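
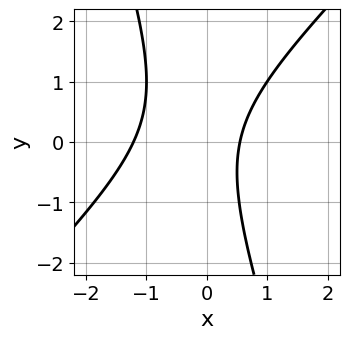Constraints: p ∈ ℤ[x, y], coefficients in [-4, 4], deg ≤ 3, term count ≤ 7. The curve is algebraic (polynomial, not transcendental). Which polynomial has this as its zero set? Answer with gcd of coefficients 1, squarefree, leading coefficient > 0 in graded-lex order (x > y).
(a) deg p = 2.
(b) Observable constraints: no y-intercept at any integer in the box.
(c) Solving for integer coefficients yields p as stated.

3*x^2 - 2*x*y - y^2 + 2*x - 2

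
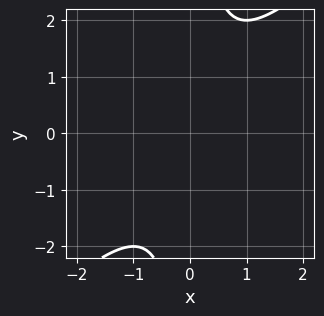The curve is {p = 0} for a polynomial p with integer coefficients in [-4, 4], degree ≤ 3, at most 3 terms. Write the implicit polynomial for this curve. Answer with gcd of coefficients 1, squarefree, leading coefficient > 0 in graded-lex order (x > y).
1. Degree: no degree-1 curve has this shape, so deg p = 2.
2. Reading off the gridlines: it misses every integer gridline on the y-axis; no x-intercept at any integer in the box.
3. Fitting integer coefficients to these (and the overall shape) gives p.

x^2 - x*y + 1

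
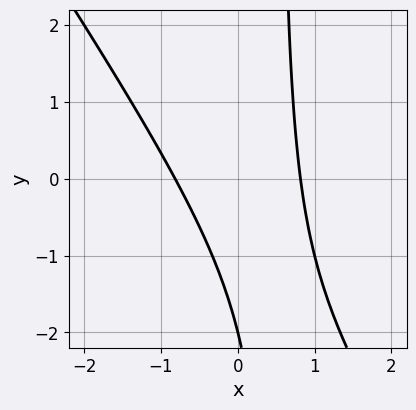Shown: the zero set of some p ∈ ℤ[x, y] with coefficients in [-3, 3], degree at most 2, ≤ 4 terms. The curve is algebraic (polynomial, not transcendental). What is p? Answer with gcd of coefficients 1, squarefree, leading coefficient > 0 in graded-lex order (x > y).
3*x^2 + 2*x*y - y - 2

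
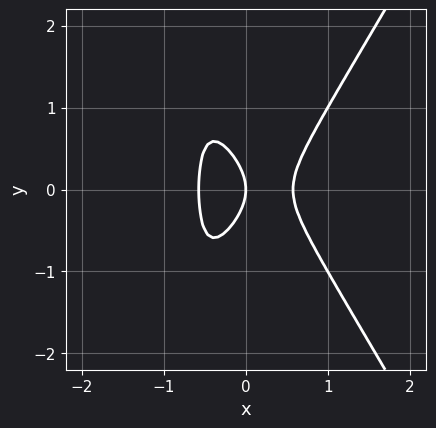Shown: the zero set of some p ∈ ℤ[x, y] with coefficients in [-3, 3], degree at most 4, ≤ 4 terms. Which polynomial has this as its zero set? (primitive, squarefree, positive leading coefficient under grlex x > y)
3*x^3 - x*y^2 - y^2 - x

(a) Degree: a generic line meets the curve in up to 3 points, so deg p = 3.
(b) Symmetries: it's symmetric under y → −y, forcing even powers of y.
(c) Reading off the gridlines: it meets the y-axis at y = 0 (among the integer gridlines); it crosses the x-axis at the gridline x = 0.
(d) Together with the visible shape, these determine p as stated.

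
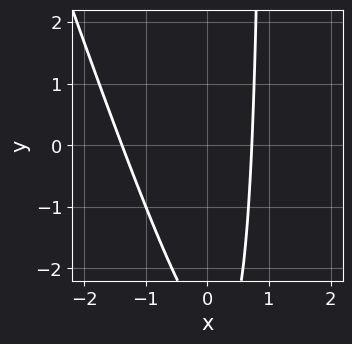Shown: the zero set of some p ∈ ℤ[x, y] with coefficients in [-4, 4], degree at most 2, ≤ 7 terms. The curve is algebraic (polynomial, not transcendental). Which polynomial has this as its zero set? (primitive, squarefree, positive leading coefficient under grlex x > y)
3*x^2 + x*y + 2*x - y - 3

(a) The degree is 2 — the shape is more complex than any degree-1 curve.
(b) Observable constraints: the curve avoids every integer y-axis point in the box.
(c) Fitting integer coefficients to these (and the overall shape) gives p.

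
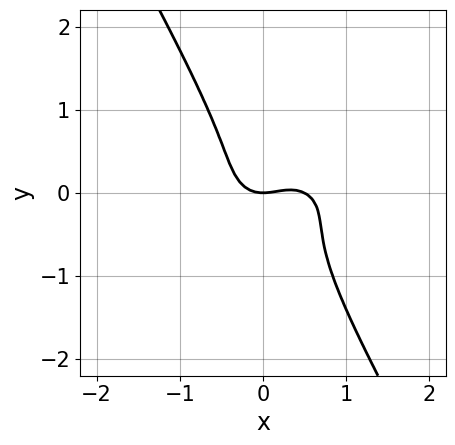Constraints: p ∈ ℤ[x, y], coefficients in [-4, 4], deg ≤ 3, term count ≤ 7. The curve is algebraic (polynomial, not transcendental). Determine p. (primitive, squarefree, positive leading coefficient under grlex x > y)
1. deg p = 3.
2. Checking where it meets the axes: it crosses the x-axis at the gridline x = 0; it meets the y-axis at y = 0 (among the integer gridlines).
3. Putting this together gives p.

2*x^3 + 3*x*y^2 + 2*y^3 - x^2 + y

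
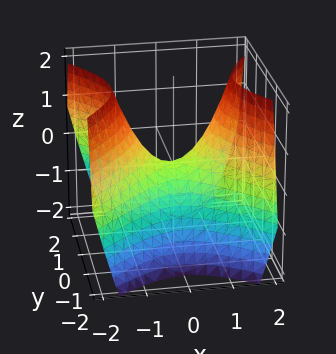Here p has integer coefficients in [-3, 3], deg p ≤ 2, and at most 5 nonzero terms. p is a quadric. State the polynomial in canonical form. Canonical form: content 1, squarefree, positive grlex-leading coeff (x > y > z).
First, the degree is 2 — a saddle surface; a quadric.
Next, symmetries: mirror symmetry y ↦ −y ⇒ only even powers of y; the x ↦ −x reflection is a symmetry, so x appears only in even powers.
Then, from the axis intercepts and sections: one y-axis crossing is at y = 0; it crosses the z-axis at the gridline z = 0; it meets the x-axis at x = 0 (among the integer gridlines).
Finally, the integer polynomial consistent with all of this is the stated p.

x^2 - y^2 - z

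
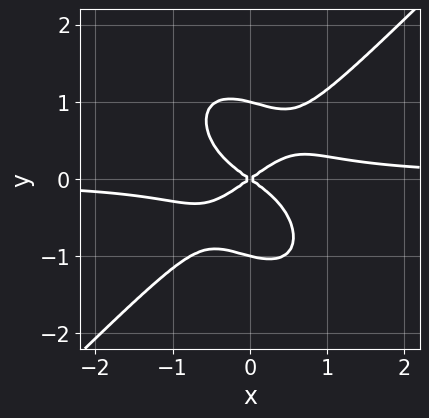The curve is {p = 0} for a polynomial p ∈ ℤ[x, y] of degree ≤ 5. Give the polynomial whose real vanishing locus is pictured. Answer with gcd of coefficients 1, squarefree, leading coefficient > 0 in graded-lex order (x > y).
(a) deg p = 4. A generic line meets the curve in up to 4 points.
(b) Observable constraints: it crosses the x-axis at the gridline x = 0; among the integer gridlines, it crosses the y-axis at y ∈ {-1, 0, 1}.
(c) Putting this together gives p.

3*x^3*y - x*y^3 - 2*y^4 - x^2 + 2*y^2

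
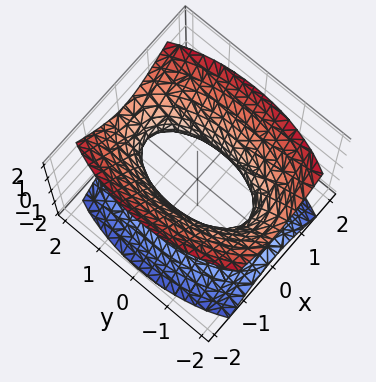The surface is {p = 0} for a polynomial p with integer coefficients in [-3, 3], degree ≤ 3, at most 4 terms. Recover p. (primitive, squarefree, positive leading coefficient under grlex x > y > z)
1. Degree: one connected sheet with a waist; a quadric, so deg p = 2.
2. Symmetries: the x ↦ −x reflection is a symmetry, so x appears only in even powers; the z ↦ −z reflection is a symmetry, so z appears only in even powers; mirror symmetry y ↦ −y ⇒ only even powers of y.
3. Against the integer gridlines: the surface avoids every integer z-axis point in the box.
4. Together with the visible shape, these determine p as stated.

3*x^2 + y^2 - 2*z^2 - 2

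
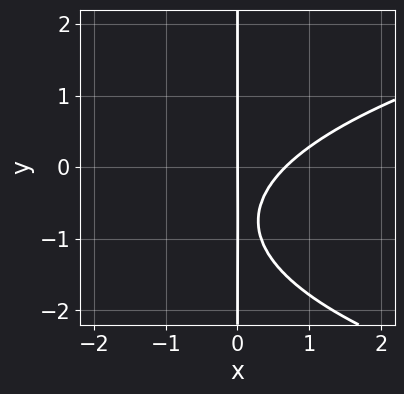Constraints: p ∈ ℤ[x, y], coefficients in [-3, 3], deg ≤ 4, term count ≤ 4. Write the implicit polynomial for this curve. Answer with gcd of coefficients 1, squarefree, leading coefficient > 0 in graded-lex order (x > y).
1. Degree: no degree-2 curve has this shape, so deg p = 3.
2. Reading off the gridlines: every point of the y-axis in the box is on the curve; one x-axis crossing is at x = 0.
3. Together with the visible shape, these determine p as stated.

2*x*y^2 - 3*x^2 + 3*x*y + 2*x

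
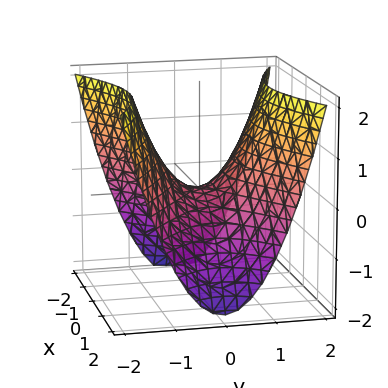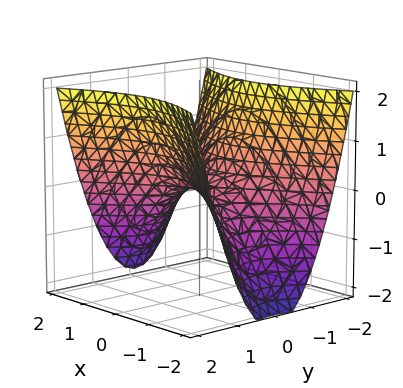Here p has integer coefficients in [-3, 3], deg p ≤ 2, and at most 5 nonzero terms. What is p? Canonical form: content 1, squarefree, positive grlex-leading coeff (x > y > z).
x^2 - 2*y^2 + 2*z

1. The degree is 2 — a hyperbolic paraboloid; a quadric.
2. Symmetries: mirror symmetry x ↦ −x ⇒ only even powers of x; the y ↦ −y reflection is a symmetry, so y appears only in even powers.
3. From the axis intercepts and sections: it meets the z-axis at z = 0 (among the integer gridlines); it meets the y-axis at y = 0 (among the integer gridlines).
4. Putting this together gives p.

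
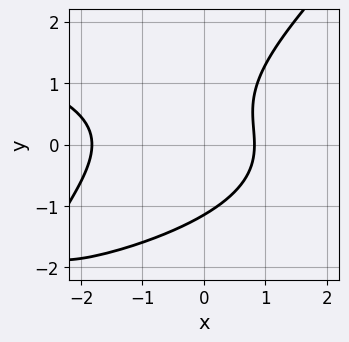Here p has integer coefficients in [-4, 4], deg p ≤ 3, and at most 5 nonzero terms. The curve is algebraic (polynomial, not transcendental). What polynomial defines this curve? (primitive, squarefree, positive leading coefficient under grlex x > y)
2*x*y^2 - 2*y^3 + 2*x^2 + 2*x - 3

First, degree: a generic line meets the curve in up to 3 points, so deg p = 3.
Finally, putting this together gives p.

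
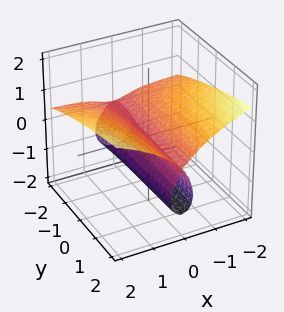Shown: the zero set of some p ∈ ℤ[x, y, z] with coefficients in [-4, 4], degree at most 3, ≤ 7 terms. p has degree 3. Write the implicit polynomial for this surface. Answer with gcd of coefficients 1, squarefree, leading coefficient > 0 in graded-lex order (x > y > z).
(a) Degree: no degree-2 surface has this shape, so deg p = 3.
(b) From the axis intercepts and sections: every point of the y-axis in the box is on the surface; it crosses the x-axis at the gridline x = 0; it crosses the z-axis at the gridline z = 0.
(c) Together with the visible shape, these determine p as stated.

x^2*y - 2*x^2*z - 2*z^3 + 3*x^2 - 3*z^2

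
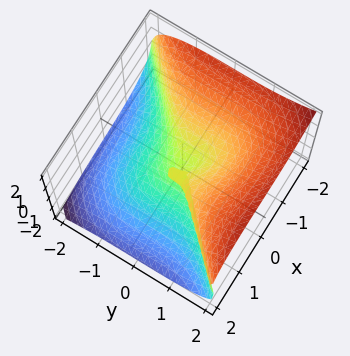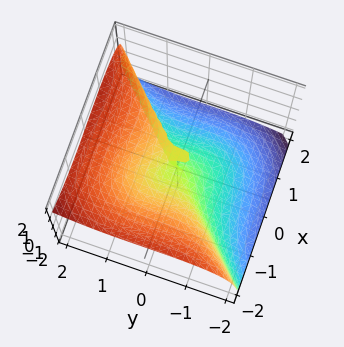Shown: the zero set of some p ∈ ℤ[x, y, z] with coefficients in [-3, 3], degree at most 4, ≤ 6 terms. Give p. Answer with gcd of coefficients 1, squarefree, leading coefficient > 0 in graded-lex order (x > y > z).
x^3 - y^3 + 2*z^3 - x*z

First, deg p = 3.
Then, observable constraints: it crosses the y-axis at the gridline y = 0; one x-axis crossing is at x = 0; one z-axis crossing is at z = 0.
Finally, solving for integer coefficients yields p as stated.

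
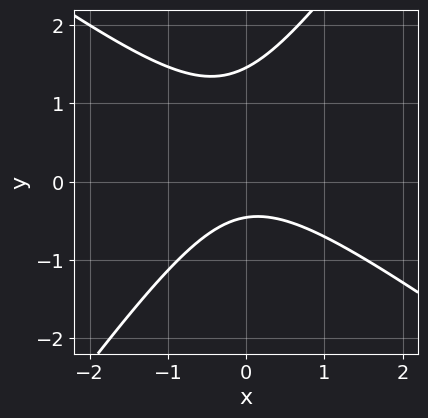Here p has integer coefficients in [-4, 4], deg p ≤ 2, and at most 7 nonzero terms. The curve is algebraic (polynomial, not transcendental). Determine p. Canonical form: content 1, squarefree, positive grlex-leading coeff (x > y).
(a) The degree is 2 — a generic line meets the curve in up to 2 points.
(b) From the axis intercepts and sections: the curve avoids every integer x-axis point in the box.
(c) Together with the visible shape, these determine p as stated.

3*x^2 + 2*x*y - 3*y^2 + 3*y + 2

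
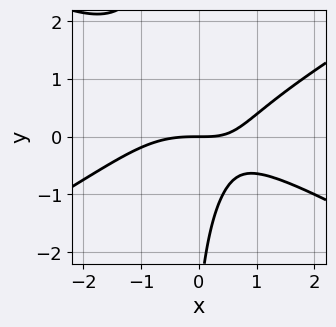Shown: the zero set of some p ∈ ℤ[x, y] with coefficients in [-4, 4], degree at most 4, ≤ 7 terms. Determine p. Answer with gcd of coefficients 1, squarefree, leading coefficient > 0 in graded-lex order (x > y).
x^3 - 3*x*y^2 + 2*x*y - y^2 - 3*y

1. The degree is 3 — the shape is more complex than any degree-2 curve.
2. From the visible intercepts: it meets the x-axis at x = 0 (among the integer gridlines); it meets the y-axis at y = 0 (among the integer gridlines).
3. The integer polynomial consistent with all of this is the stated p.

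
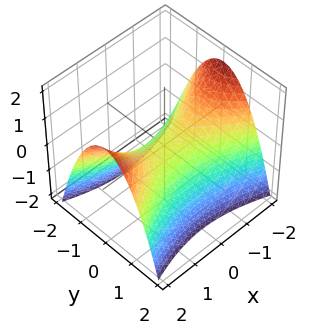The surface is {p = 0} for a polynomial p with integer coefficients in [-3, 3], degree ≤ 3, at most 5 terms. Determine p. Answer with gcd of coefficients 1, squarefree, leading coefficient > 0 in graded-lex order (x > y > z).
(a) Degree: a hyperbolic paraboloid; a quadric, so deg p = 2.
(b) Symmetries: mirror symmetry y ↦ −y ⇒ only even powers of y; mirror symmetry x ↦ −x ⇒ only even powers of x.
(c) Against the integer gridlines: it meets the x-axis at x = 0 (among the integer gridlines); it crosses the z-axis at the gridline z = 0; it meets the y-axis at y = 0 (among the integer gridlines).
(d) Matching integer coefficients to the picture gives p.

x^2 - 3*y^2 - 3*z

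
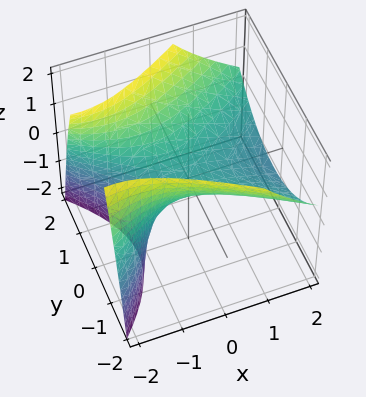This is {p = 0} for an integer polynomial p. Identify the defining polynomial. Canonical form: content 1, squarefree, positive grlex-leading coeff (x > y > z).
x^2 + 2*x*z - 2*y^2 + 3*z

Degree: a generic line meets the surface in up to 2 points, so deg p = 2.
Against the integer gridlines: it meets the z-axis at z = 0 (among the integer gridlines); one x-axis crossing is at x = 0; it meets the y-axis at y = 0 (among the integer gridlines).
Matching integer coefficients to the picture gives p.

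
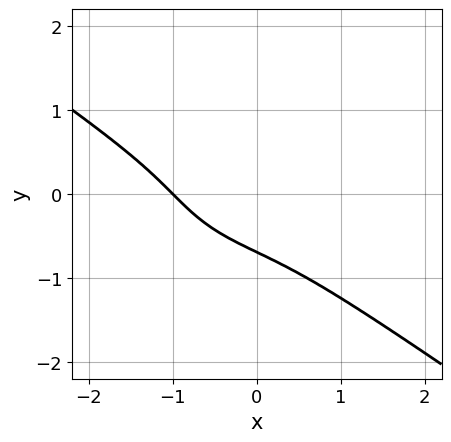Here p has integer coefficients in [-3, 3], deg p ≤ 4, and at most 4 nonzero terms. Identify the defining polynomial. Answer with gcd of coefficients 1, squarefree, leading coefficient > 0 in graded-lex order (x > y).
Degree: a generic line meets the curve in up to 3 points, so deg p = 3.
Checking where it meets the axes: one x-axis crossing is at x = -1.
Putting this together gives p.

x^3 + 3*y^3 - 3*x*y + 1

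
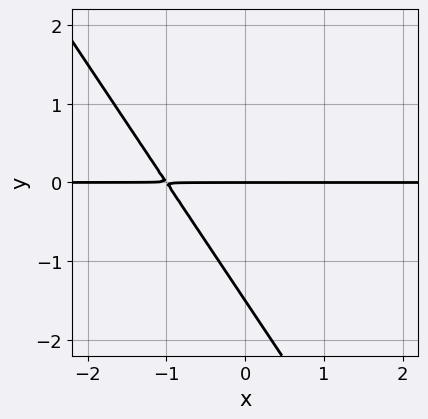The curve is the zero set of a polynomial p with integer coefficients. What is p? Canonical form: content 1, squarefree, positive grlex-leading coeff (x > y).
First, degree: the shape is more complex than any degree-1 curve, so deg p = 2.
Then, observable constraints: the visible x-axis segment lies entirely on the curve; it meets the y-axis at y = 0 (among the integer gridlines).
Finally, the integer polynomial consistent with all of this is the stated p.

3*x*y + 2*y^2 + 3*y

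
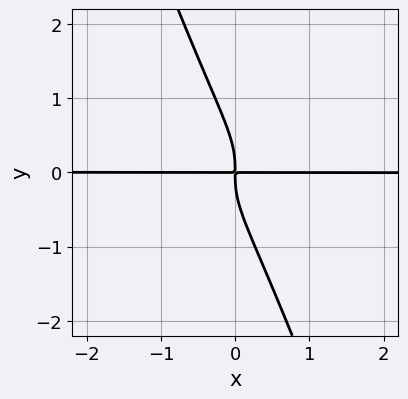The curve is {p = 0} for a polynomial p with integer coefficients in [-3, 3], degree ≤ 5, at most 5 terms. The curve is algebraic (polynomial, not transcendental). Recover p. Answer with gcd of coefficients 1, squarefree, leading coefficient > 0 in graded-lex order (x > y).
x^2*y^2 + 3*x*y^3 + y^4 + x*y

(a) deg p = 4.
(b) Checking where it meets the axes: the visible x-axis segment lies entirely on the curve.
(c) Together with the visible shape, these determine p as stated.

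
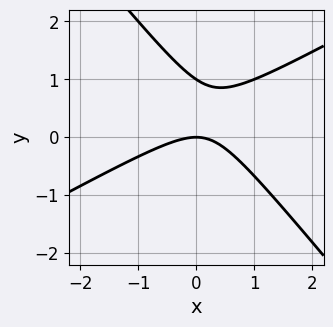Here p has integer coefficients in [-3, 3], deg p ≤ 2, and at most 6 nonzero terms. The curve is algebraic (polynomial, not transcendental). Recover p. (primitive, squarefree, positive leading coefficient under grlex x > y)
1. Degree: a generic line meets the curve in up to 2 points, so deg p = 2.
2. Reading off the gridlines: the y-axis gridline crossings are at y ∈ {0, 1}; it meets the x-axis at x = 0 (among the integer gridlines).
3. Solving for integer coefficients yields p as stated.

2*x^2 - 2*x*y - 3*y^2 + 3*y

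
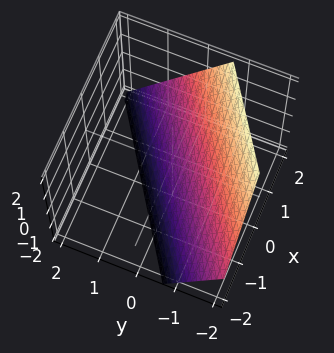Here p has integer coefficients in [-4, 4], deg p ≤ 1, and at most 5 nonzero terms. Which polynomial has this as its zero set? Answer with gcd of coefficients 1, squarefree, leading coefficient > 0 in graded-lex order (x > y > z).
(a) The degree is 1 — the surface is flat (a plane).
(b) Observable constraints: it meets the x-axis at x = 1 (among the integer gridlines); it crosses the z-axis at the gridline z = -1.
(c) The integer polynomial consistent with all of this is the stated p.

2*x - 3*y - 2*z - 2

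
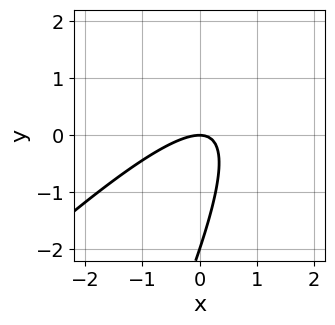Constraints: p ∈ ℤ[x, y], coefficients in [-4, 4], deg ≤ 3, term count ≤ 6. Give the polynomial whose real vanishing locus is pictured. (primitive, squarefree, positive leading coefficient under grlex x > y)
2*x^2 - 3*x*y + y^2 + 2*y

1. Degree: the shape is more complex than any degree-1 curve, so deg p = 2.
2. Reading off the gridlines: it crosses the x-axis at the gridline x = 0; the y-axis gridline crossings are at y ∈ {-2, 0}.
3. Assembling these constraints gives the stated polynomial.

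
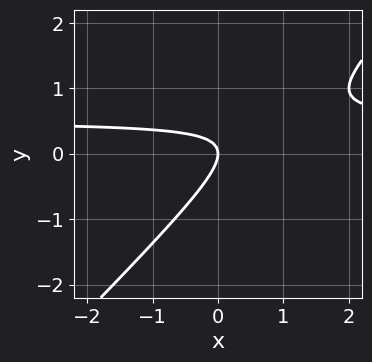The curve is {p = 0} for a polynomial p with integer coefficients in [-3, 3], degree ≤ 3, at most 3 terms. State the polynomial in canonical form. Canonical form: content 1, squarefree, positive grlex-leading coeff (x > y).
2*x*y - 2*y^2 - x

First, deg p = 2.
Next, from the axis intercepts and sections: one x-axis crossing is at x = 0; it meets the y-axis at y = 0 (among the integer gridlines).
Finally, matching integer coefficients to the picture gives p.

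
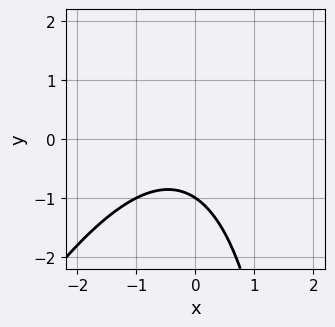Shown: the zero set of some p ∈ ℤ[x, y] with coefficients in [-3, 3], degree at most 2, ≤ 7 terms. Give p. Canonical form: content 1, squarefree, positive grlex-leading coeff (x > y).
deg p = 2. A generic line meets the curve in up to 2 points.
Against the integer gridlines: one y-axis crossing is at y = -1; the curve avoids every integer x-axis point in the box.
Fitting integer coefficients to these (and the overall shape) gives p.

2*x^2 - x*y + x + 3*y + 3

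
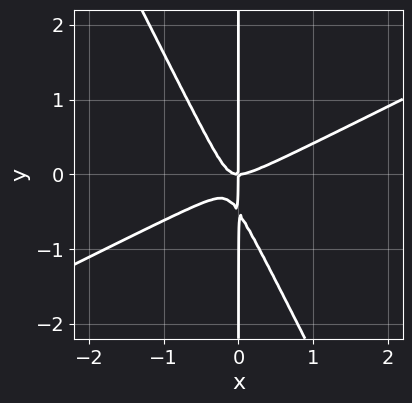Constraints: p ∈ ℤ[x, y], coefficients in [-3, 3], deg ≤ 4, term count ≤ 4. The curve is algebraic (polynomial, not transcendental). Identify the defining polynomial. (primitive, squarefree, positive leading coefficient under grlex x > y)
2*x^3 - 3*x^2*y - 2*x*y^2 - x*y

(a) Degree: the shape is more complex than any degree-2 curve, so deg p = 3.
(b) Reading off the gridlines: the visible y-axis segment lies entirely on the curve; it crosses the x-axis at the gridline x = 0.
(c) Solving for integer coefficients yields p as stated.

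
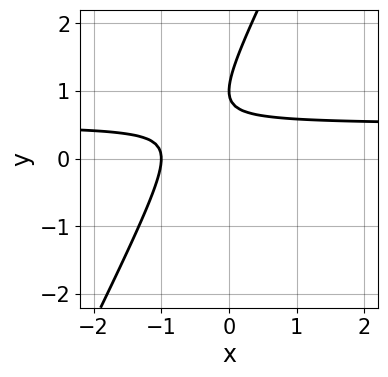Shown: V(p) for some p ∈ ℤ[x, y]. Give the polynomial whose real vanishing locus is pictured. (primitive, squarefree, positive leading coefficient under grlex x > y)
2*x*y - y^2 - x + 2*y - 1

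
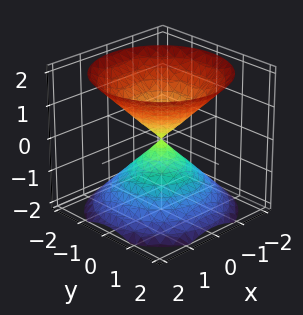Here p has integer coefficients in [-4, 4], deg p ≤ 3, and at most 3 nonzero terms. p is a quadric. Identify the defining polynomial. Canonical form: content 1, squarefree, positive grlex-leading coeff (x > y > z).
x^2 + y^2 - z^2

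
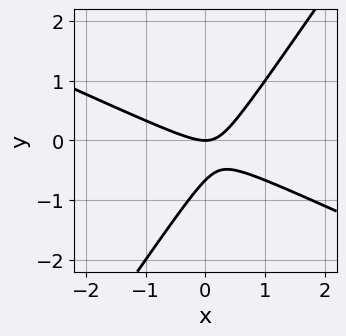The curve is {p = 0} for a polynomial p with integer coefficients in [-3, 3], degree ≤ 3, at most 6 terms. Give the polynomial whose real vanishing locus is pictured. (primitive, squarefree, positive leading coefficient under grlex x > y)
1. The degree is 2 — a generic line meets the curve in up to 2 points.
2. From the visible intercepts: it meets the y-axis at y = 0 (among the integer gridlines); it meets the x-axis at x = 0 (among the integer gridlines).
3. Putting this together gives p.

2*x^2 + 3*x*y - 3*y^2 - 2*y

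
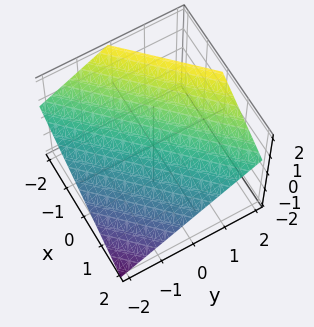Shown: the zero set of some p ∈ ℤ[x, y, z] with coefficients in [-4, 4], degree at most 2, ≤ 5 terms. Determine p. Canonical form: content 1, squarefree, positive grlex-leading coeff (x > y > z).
2*x - 2*y + 3*z - 2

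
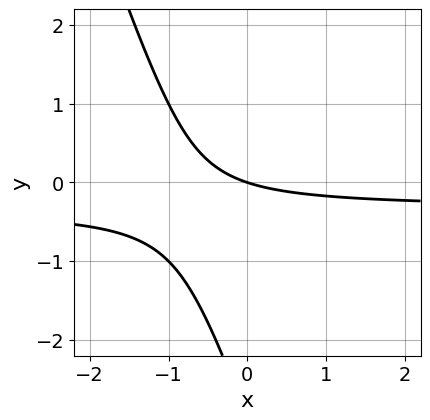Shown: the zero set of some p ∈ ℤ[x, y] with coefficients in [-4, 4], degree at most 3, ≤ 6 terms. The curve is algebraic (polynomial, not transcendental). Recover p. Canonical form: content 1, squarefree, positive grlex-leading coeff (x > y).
First, degree: no degree-1 curve has this shape, so deg p = 2.
Next, observable constraints: it crosses the y-axis at the gridline y = 0; it crosses the x-axis at the gridline x = 0.
Finally, together with the visible shape, these determine p as stated.

3*x*y + y^2 + x + 3*y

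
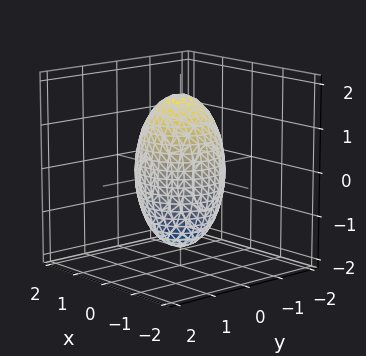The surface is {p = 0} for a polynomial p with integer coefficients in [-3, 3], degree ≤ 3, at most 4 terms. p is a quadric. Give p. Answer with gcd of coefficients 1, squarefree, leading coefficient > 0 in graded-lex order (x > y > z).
3*x^2 + 3*y^2 + z^2 - 3

Degree: bounded and convex; a quadric, so deg p = 2.
Symmetries: it's symmetric under z → −z, forcing even powers of z; the z-axis is an axis of rotation, so x and y enter only as x² + y².
From the visible intercepts: the x-axis gridline crossings are at x ∈ {-1, 1}; a circular section at z = 0 has radius exactly 1; among the integer gridlines, it crosses the y-axis at y ∈ {-1, 1}.
Matching integer coefficients to the picture gives p.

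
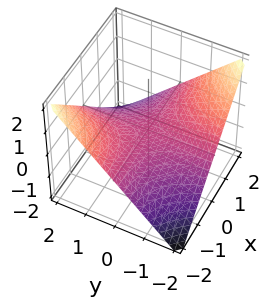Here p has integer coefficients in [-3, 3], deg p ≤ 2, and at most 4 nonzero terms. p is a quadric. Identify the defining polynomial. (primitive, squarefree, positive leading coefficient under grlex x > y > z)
x*y + 2*z

First, the degree is 2 — a saddle surface; a quadric.
Next, observable constraints: the visible x-axis segment lies entirely on the surface; the visible y-axis segment lies entirely on the surface.
Finally, together with the visible shape, these determine p as stated.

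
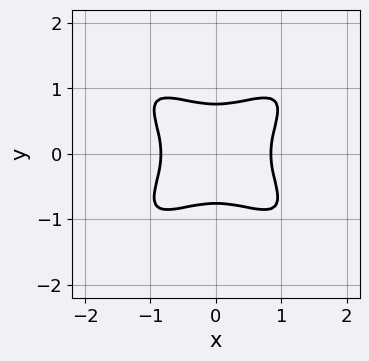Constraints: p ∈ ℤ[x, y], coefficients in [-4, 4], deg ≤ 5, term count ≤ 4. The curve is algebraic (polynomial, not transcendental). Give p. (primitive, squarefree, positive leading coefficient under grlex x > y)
2*x^4 - 3*x^2*y^2 + 3*y^4 - 1

First, the degree is 4 — a generic line meets the curve in up to 4 points.
Next, symmetries: it's symmetric under y → −y, forcing even powers of y; it's symmetric under x → −x, forcing even powers of x.
Finally, the integer polynomial consistent with all of this is the stated p.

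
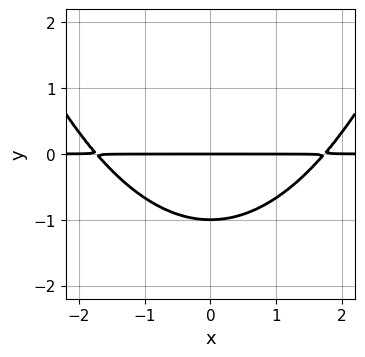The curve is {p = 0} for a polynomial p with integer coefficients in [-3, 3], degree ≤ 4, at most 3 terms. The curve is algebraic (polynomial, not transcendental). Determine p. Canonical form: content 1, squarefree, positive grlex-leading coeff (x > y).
(a) Degree: the shape is more complex than any degree-2 curve, so deg p = 3.
(b) Symmetries: the x ↦ −x reflection is a symmetry, so x appears only in even powers.
(c) Against the integer gridlines: the visible x-axis segment lies entirely on the curve; the y-axis gridline crossings are at y ∈ {-1, 0}.
(d) Assembling these constraints gives the stated polynomial.

x^2*y - 3*y^2 - 3*y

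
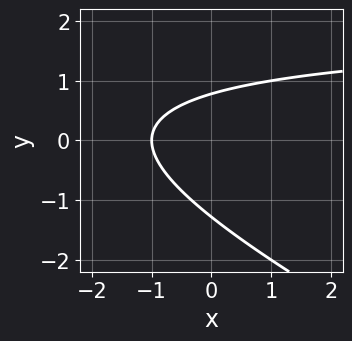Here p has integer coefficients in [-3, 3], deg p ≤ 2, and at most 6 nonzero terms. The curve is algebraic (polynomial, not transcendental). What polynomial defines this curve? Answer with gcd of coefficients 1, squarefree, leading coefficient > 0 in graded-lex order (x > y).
(a) The degree is 2 — no degree-1 curve has this shape.
(b) Against the integer gridlines: it meets the x-axis at x = -1 (among the integer gridlines).
(c) Solving for integer coefficients yields p as stated.

x*y + 2*y^2 - 2*x + y - 2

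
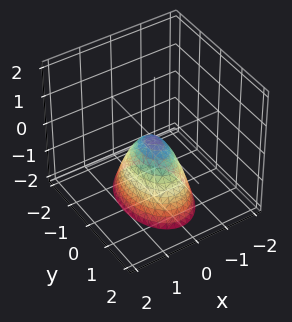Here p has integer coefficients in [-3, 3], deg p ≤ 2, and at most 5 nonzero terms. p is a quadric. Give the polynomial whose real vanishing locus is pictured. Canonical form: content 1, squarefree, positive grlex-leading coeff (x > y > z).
First, degree: a paraboloid; a quadric, so deg p = 2.
Then, symmetries: mirror symmetry y ↦ −y ⇒ only even powers of y; it's symmetric under x → −x, forcing even powers of x.
Next, from the axis intercepts and sections: it crosses the x-axis at the gridline x = 0; one z-axis crossing is at z = 0.
Finally, matching integer coefficients to the picture gives p.

2*x^2 + y^2 + z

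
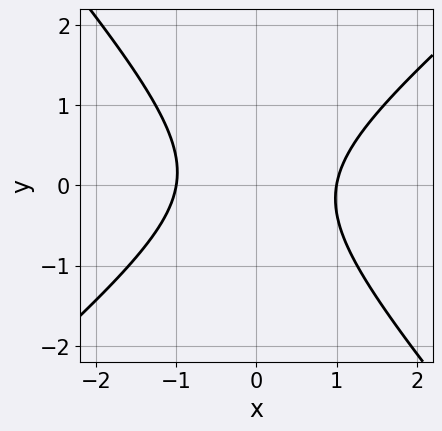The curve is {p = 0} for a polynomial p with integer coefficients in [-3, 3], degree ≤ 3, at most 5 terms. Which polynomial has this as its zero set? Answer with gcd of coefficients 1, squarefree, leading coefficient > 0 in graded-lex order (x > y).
3*x^2 - x*y - 3*y^2 - 3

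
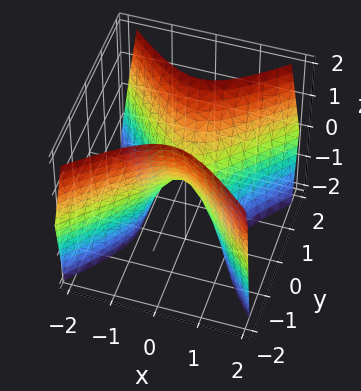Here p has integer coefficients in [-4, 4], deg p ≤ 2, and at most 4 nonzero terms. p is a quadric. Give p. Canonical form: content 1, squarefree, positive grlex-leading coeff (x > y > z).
2*x^2 - 2*y^2 + z

First, degree: a saddle surface; a quadric, so deg p = 2.
Then, symmetries: the y ↦ −y reflection is a symmetry, so y appears only in even powers; mirror symmetry x ↦ −x ⇒ only even powers of x.
Then, reading off the gridlines: it crosses the y-axis at the gridline y = 0; it crosses the z-axis at the gridline z = 0.
Finally, fitting integer coefficients to these (and the overall shape) gives p.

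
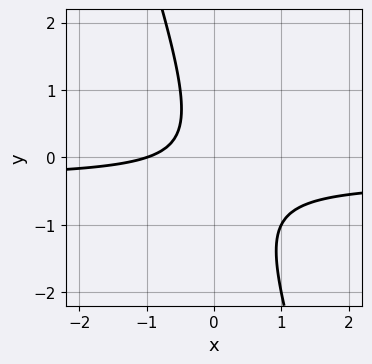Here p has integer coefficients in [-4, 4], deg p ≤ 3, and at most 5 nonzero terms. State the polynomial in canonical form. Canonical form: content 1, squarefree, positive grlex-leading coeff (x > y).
(a) deg p = 2. A generic line meets the curve in up to 2 points.
(b) Checking where it meets the axes: it misses every integer gridline on the y-axis; it meets the x-axis at x = -1 (among the integer gridlines).
(c) Putting this together gives p.

3*x*y + y^2 + x + 1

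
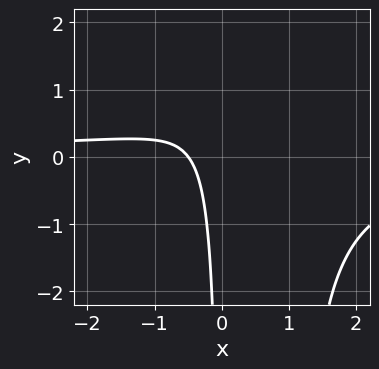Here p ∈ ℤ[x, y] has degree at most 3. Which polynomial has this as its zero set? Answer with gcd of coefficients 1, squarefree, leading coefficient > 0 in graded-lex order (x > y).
2*x^2*y - 2*x*y + 2*x + 1

1. Degree: the shape is more complex than any degree-2 curve, so deg p = 3.
2. From the axis intercepts and sections: no y-intercept at any integer in the box.
3. Assembling these constraints gives the stated polynomial.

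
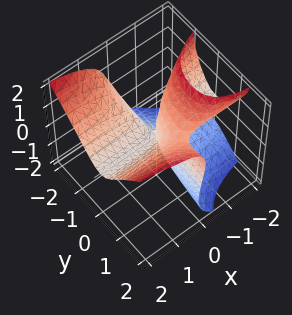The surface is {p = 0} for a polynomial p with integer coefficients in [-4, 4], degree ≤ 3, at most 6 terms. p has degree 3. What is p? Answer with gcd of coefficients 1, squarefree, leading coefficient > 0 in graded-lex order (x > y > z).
(a) The degree is 3 — the shape is more complex than any degree-2 surface.
(b) From the axis intercepts and sections: it crosses the z-axis at the gridline z = 0; every point of the y-axis in the box is on the surface; every point of the x-axis in the box is on the surface.
(c) Matching integer coefficients to the picture gives p.

3*x*y^2 - x*z^2 - z^3 - 2*x*z + y*z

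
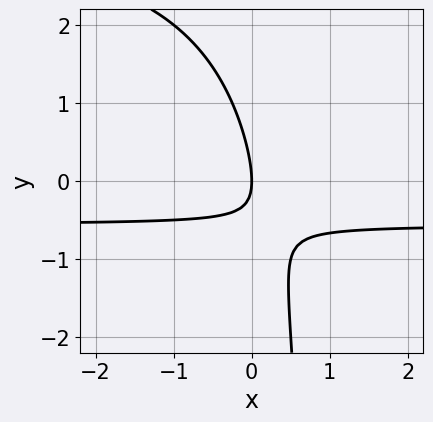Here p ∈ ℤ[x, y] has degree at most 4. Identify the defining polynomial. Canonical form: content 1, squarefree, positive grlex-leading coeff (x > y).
(a) Degree: a generic line meets the curve in up to 3 points, so deg p = 3.
(b) From the visible intercepts: one x-axis crossing is at x = 0; it meets the y-axis at y = 0 (among the integer gridlines).
(c) Matching integer coefficients to the picture gives p.

x*y^2 - 3*x*y - y^2 - 2*x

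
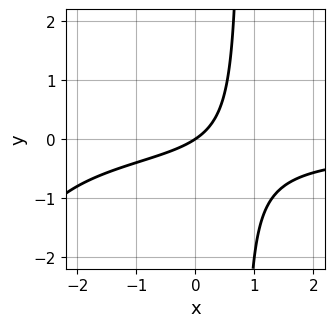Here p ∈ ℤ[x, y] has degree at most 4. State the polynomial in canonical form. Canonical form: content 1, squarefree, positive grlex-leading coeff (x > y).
x^2*y + 3*x*y + 2*x - 3*y

(a) deg p = 3. A generic line meets the curve in up to 3 points.
(b) From the visible intercepts: it crosses the y-axis at the gridline y = 0; it crosses the x-axis at the gridline x = 0.
(c) Matching integer coefficients to the picture gives p.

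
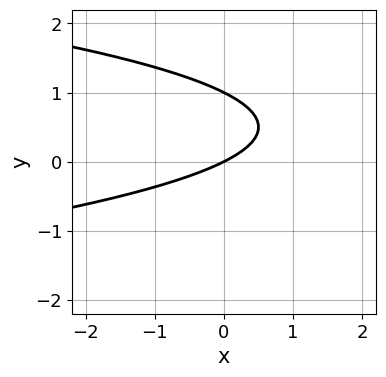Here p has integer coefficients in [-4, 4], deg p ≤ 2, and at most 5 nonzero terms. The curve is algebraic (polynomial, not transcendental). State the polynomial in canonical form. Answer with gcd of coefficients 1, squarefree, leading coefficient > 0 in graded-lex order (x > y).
1. deg p = 2. A generic line meets the curve in up to 2 points.
2. From the axis intercepts and sections: the y-axis gridline crossings are at y ∈ {0, 1}; it meets the x-axis at x = 0 (among the integer gridlines).
3. Assembling these constraints gives the stated polynomial.

2*y^2 + x - 2*y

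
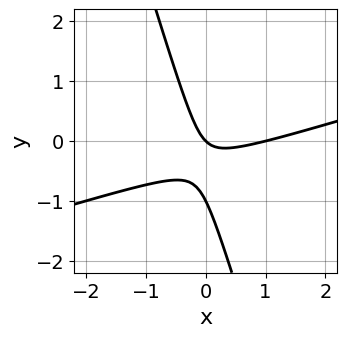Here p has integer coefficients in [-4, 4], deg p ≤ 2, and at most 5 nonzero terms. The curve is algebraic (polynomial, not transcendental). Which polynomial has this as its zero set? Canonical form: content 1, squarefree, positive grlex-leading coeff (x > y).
First, the degree is 2 — no degree-1 curve has this shape.
Then, against the integer gridlines: the y-axis gridline crossings are at y ∈ {-1, 0}; the x-axis gridline crossings are at x ∈ {0, 1}.
Finally, the integer polynomial consistent with all of this is the stated p.

x^2 - 3*x*y - y^2 - x - y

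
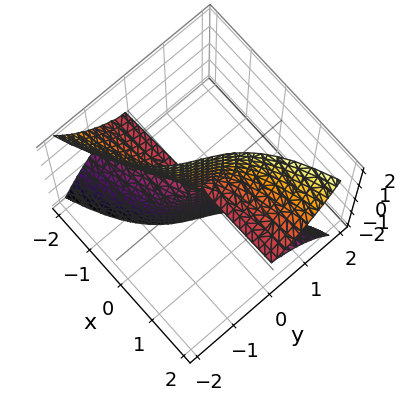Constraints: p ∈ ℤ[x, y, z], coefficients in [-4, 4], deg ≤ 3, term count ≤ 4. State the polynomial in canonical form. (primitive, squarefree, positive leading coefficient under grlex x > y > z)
2*x*z^2 - 2*y^3 - y*z^2

(a) The degree is 3 — the shape is more complex than any degree-2 surface.
(b) From the axis intercepts and sections: one y-axis crossing is at y = 0; every point of the z-axis in the box is on the surface; every point of the x-axis in the box is on the surface.
(c) Matching integer coefficients to the picture gives p.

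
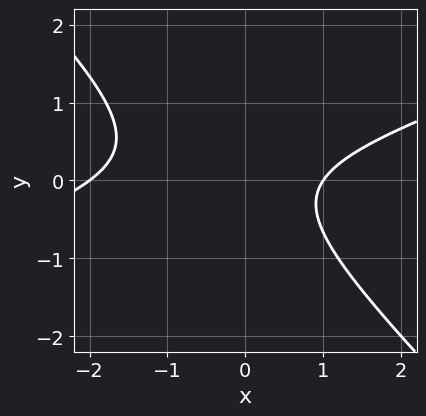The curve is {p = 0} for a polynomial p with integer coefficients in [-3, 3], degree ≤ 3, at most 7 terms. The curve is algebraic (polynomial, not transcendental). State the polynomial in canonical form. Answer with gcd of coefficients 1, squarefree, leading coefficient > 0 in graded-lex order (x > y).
Degree: the shape is more complex than any degree-1 curve, so deg p = 2.
Against the integer gridlines: the x-axis gridline crossings are at x ∈ {-2, 1}; the curve avoids every integer y-axis point in the box.
Matching integer coefficients to the picture gives p.

x^2 - 2*x*y - 3*y^2 + x - 2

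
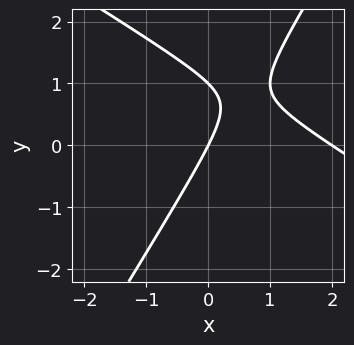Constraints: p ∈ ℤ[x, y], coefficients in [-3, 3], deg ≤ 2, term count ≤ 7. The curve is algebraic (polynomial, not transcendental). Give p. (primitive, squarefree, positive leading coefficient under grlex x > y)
x^2 + x*y - y^2 - 2*x + y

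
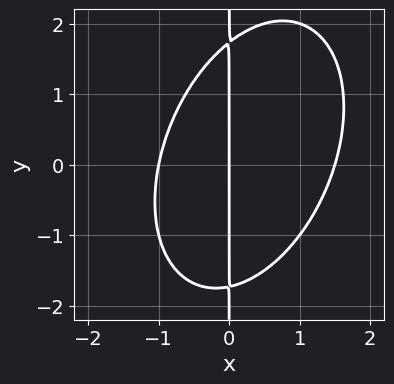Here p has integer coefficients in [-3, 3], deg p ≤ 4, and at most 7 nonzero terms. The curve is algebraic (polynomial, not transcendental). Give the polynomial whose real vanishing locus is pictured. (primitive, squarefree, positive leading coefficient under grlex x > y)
2*x^3 - x^2*y + x*y^2 - x^2 - 3*x

First, degree: a generic line meets the curve in up to 3 points, so deg p = 3.
Then, checking where it meets the axes: every point of the y-axis in the box is on the curve; the x-axis gridline crossings are at x ∈ {-1, 0}.
Finally, together with the visible shape, these determine p as stated.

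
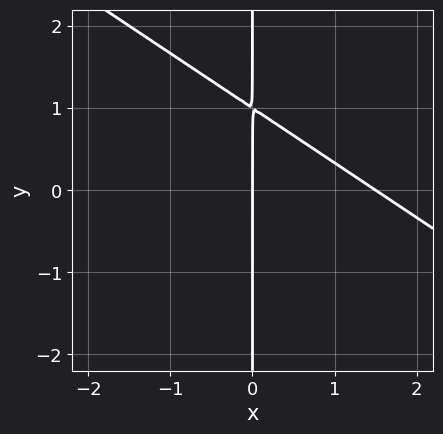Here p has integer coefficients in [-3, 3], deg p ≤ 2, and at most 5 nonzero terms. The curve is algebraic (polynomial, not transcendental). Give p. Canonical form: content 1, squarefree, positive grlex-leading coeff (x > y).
(a) The degree is 2 — the shape is more complex than any degree-1 curve.
(b) From the axis intercepts and sections: one x-axis crossing is at x = 0; every point of the y-axis in the box is on the curve.
(c) Together with the visible shape, these determine p as stated.

2*x^2 + 3*x*y - 3*x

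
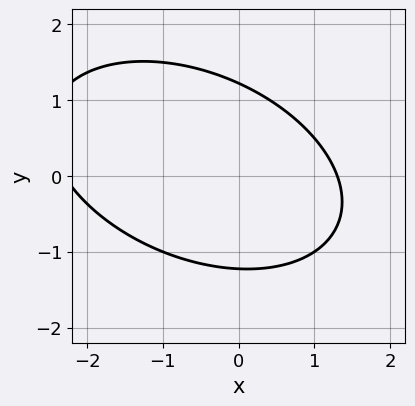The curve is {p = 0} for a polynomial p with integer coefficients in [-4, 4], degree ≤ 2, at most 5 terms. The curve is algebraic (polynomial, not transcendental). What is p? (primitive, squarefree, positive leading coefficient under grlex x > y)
(a) Degree: a generic line meets the curve in up to 2 points, so deg p = 2.
(b) Solving for integer coefficients yields p as stated.

x^2 + x*y + 2*y^2 + x - 3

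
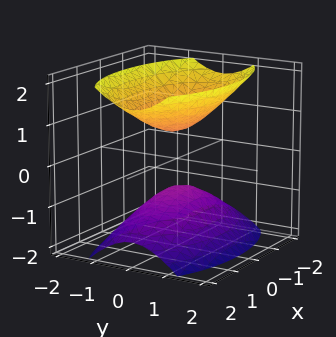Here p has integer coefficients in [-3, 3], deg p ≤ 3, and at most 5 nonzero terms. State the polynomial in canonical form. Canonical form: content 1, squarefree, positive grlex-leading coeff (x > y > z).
1. The picture has 2 separate pieces. They look like related sheets of one shape, so recover p as a whole.
2. The degree is 2 — two sheets facing apart; a quadric.
3. Symmetries: it's symmetric under z → −z, forcing even powers of z; the y ↦ −y reflection is a symmetry, so y appears only in even powers; mirror symmetry x ↦ −x ⇒ only even powers of x.
4. Reading off the gridlines: no x-intercept at any integer in the box; the surface avoids every integer y-axis point in the box.
5. Assembling these constraints gives the stated polynomial.

x^2 + 3*y^2 - 2*z^2 + 1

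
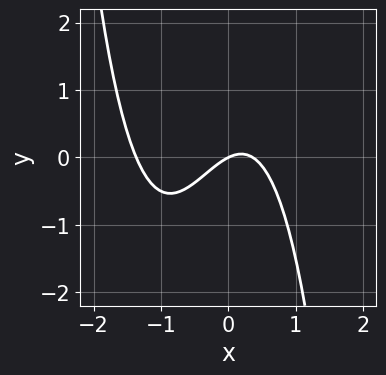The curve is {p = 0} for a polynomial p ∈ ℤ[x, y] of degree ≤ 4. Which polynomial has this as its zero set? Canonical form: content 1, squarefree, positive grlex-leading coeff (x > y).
2*x^3 + 2*x^2 - x + 2*y

First, deg p = 3.
Then, reading off the gridlines: it meets the y-axis at y = 0 (among the integer gridlines); it crosses the x-axis at the gridline x = 0.
Finally, solving for integer coefficients yields p as stated.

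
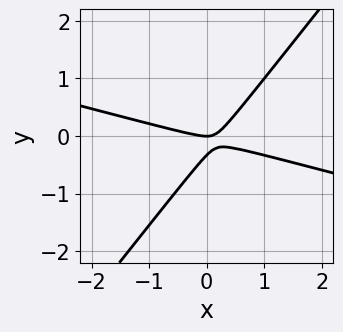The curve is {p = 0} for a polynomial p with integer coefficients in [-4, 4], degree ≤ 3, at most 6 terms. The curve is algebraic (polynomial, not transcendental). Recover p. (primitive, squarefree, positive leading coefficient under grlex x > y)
x^2 + 3*x*y - 3*y^2 - y

deg p = 2. A generic line meets the curve in up to 2 points.
From the visible intercepts: it crosses the x-axis at the gridline x = 0; it meets the y-axis at y = 0 (among the integer gridlines).
Matching integer coefficients to the picture gives p.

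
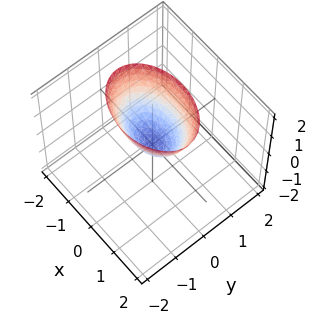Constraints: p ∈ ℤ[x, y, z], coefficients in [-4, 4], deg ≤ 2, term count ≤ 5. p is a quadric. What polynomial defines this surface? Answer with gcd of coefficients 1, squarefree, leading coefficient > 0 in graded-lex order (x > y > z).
x^2 + 2*y^2 - z

1. The degree is 2 — a paraboloid; a quadric.
2. Symmetries: it's symmetric under x → −x, forcing even powers of x; mirror symmetry y ↦ −y ⇒ only even powers of y.
3. From the visible intercepts: it meets the x-axis at x = 0 (among the integer gridlines); one z-axis crossing is at z = 0.
4. These observations pin down the coefficients.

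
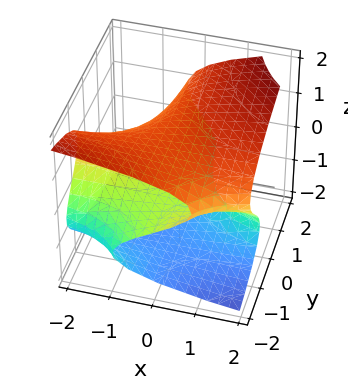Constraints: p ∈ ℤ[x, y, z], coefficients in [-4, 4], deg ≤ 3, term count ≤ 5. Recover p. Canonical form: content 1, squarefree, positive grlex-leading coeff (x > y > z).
z^3 - x*y - x - 2*z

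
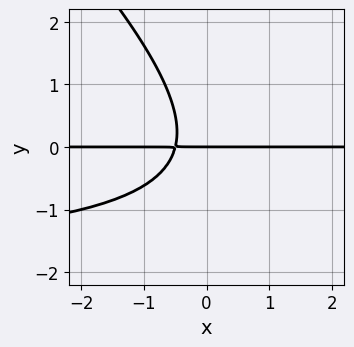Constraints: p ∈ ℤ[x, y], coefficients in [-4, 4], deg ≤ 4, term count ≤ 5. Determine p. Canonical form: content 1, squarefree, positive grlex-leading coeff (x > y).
x*y^2 + y^3 + 2*x*y + y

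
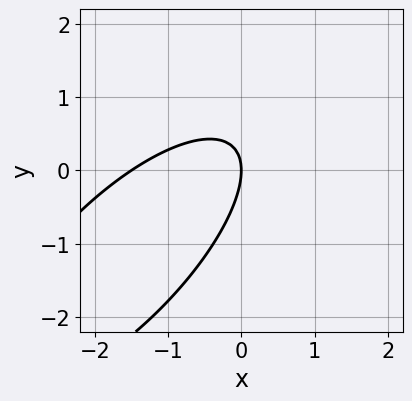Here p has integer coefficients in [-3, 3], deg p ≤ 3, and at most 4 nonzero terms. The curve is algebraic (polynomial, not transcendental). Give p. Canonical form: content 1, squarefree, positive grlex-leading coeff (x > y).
First, the degree is 2 — the shape is more complex than any degree-1 curve.
Next, from the axis intercepts and sections: it crosses the x-axis at the gridline x = 0; it crosses the y-axis at the gridline y = 0.
Finally, these observations pin down the coefficients.

2*x^2 - 3*x*y + 2*y^2 + 3*x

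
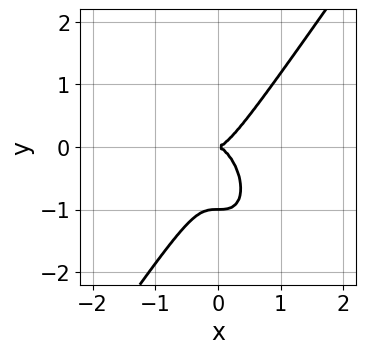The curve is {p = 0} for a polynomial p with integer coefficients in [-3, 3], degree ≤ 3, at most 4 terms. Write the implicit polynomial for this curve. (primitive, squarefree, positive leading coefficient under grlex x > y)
3*x^3 - y^3 - y^2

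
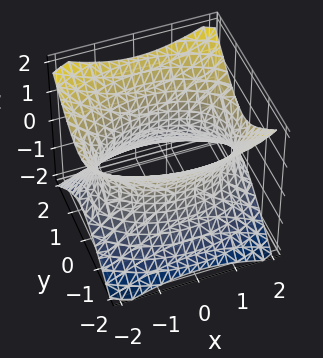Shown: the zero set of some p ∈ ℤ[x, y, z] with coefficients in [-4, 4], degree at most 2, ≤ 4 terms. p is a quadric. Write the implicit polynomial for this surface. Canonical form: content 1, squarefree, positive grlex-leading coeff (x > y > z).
x^2 + 2*y^2 - 2*z^2 - 3

1. Degree: one connected sheet with a waist; a quadric, so deg p = 2.
2. Symmetries: it's symmetric under x → −x, forcing even powers of x; the z ↦ −z reflection is a symmetry, so z appears only in even powers; it's symmetric under y → −y, forcing even powers of y.
3. Observable constraints: no z-intercept at any integer in the box.
4. Together with the visible shape, these determine p as stated.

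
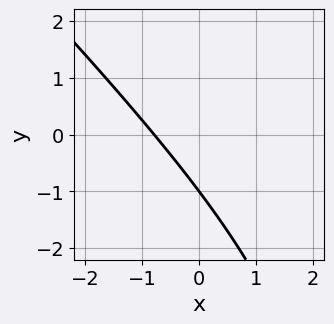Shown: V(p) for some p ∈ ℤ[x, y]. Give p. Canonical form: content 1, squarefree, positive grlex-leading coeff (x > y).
x^2 + x*y - 3*x - 3*y - 3

(a) Degree: the shape is more complex than any degree-1 curve, so deg p = 2.
(b) Reading off the gridlines: it meets the y-axis at y = -1 (among the integer gridlines).
(c) Solving for integer coefficients yields p as stated.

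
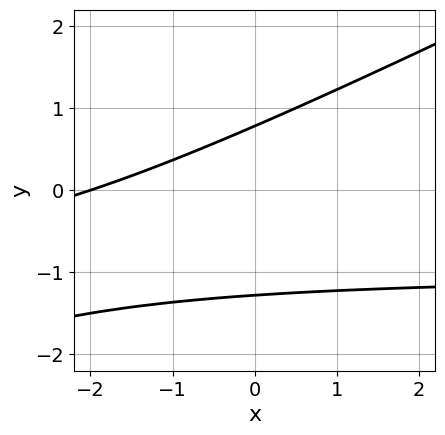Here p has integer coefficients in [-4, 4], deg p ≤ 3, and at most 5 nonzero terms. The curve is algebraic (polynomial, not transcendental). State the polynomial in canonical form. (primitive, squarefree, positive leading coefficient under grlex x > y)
First, degree: the shape is more complex than any degree-1 curve, so deg p = 2.
Then, observable constraints: one x-axis crossing is at x = -2.
Finally, solving for integer coefficients yields p as stated.

x*y - 2*y^2 + x - y + 2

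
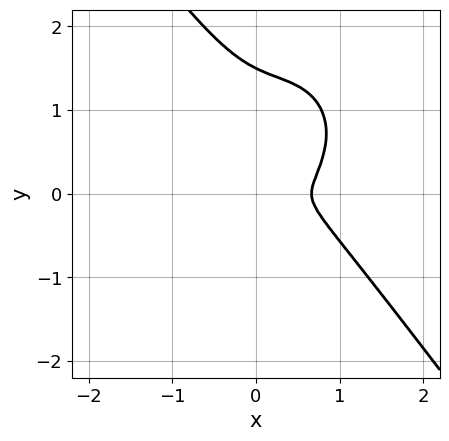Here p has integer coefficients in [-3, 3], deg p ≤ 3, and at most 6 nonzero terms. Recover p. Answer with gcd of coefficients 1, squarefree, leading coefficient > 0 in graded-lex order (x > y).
First, degree: a generic line meets the curve in up to 3 points, so deg p = 3.
Finally, the integer polynomial consistent with all of this is the stated p.

3*x^3 + x*y^2 + 2*y^3 - 2*x^2 - 3*y^2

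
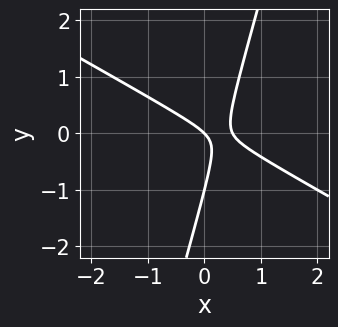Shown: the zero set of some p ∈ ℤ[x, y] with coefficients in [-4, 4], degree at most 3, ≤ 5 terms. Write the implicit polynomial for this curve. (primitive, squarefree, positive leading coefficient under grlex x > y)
2*x^2 + 3*x*y - y^2 - x - y

First, deg p = 2. The shape is more complex than any degree-1 curve.
Then, against the integer gridlines: the y-axis gridline crossings are at y ∈ {-1, 0}; it crosses the x-axis at the gridline x = 0.
Finally, fitting integer coefficients to these (and the overall shape) gives p.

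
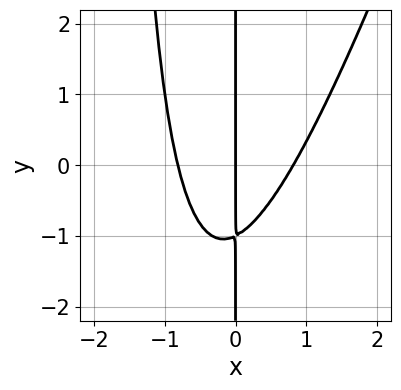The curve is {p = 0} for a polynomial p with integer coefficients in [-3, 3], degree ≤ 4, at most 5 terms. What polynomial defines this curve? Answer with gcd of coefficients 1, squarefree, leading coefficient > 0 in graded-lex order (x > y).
3*x^3 - x^2*y - 2*x*y - 2*x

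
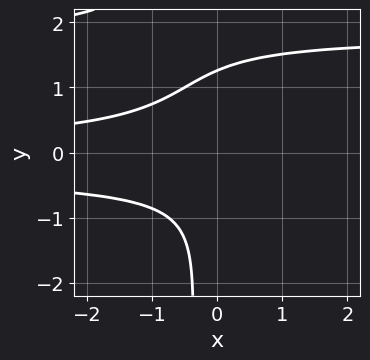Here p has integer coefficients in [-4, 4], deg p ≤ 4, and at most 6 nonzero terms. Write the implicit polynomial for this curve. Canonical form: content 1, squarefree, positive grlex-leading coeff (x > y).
2*x*y^3 - 3*x*y^2 + y^3 - x*y - 2

1. deg p = 4. A generic line meets the curve in up to 4 points.
2. Against the integer gridlines: no x-intercept at any integer in the box.
3. Solving for integer coefficients yields p as stated.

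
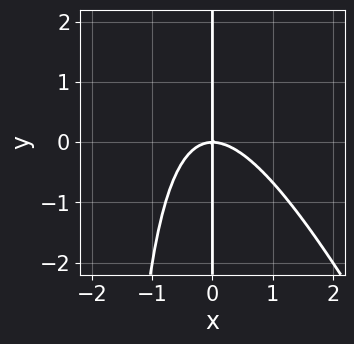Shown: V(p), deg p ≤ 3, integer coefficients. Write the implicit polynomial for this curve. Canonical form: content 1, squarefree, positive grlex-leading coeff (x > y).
Degree: the shape is more complex than any degree-2 curve, so deg p = 3.
Against the integer gridlines: it crosses the x-axis at the gridline x = 0; every point of the y-axis in the box is on the curve.
Assembling these constraints gives the stated polynomial.

2*x^3 + x^2*y + 2*x*y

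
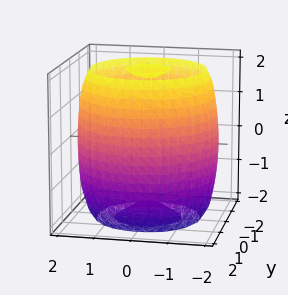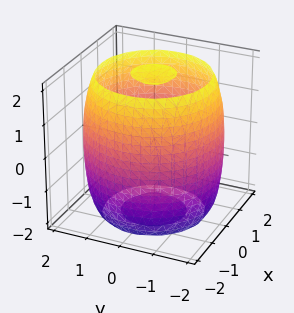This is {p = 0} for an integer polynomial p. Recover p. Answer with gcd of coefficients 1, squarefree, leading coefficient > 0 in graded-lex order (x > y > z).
(a) I count 3 distinct pieces.
(b) deg p = 4.
(c) By symmetry, the surface is invariant under rotation about z: p = q(x² + y², z).
(d) Observable constraints: a circular section at z = 0 has radius between 1 and 2.
(e) The integer polynomial consistent with all of this is the stated p.

x^4 + 2*x^2*y^2 + y^4 - 3*x^2 - 3*y^2 + z^2 - 3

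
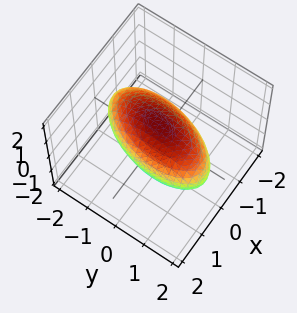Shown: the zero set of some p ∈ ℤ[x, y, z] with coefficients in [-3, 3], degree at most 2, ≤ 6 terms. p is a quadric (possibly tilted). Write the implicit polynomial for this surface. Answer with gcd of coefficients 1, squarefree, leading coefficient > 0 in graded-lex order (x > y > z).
1. Degree: no degree-1 surface has this shape, so deg p = 2.
2. Observable constraints: among the integer gridlines, it crosses the x-axis at x ∈ {-1, 1}; the z-axis gridline crossings are at z ∈ {-1, 1}.
3. These observations pin down the coefficients.

3*x^2 - x*y + y^2 + 3*z^2 - 3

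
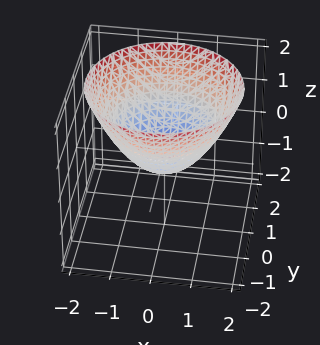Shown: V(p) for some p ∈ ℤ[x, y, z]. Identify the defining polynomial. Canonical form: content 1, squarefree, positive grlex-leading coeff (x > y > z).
(a) The degree is 2 — a generic line meets the surface in up to 2 points.
(b) By symmetry, every cross-section ⟂ z is a circle, so x, y appear only via x² + y².
(c) From the axis intercepts and sections: a circular section at z = 1 has radius between 1 and 2.
(d) Matching integer coefficients to the picture gives p.

2*x^2 + 2*y^2 - 3*z - 1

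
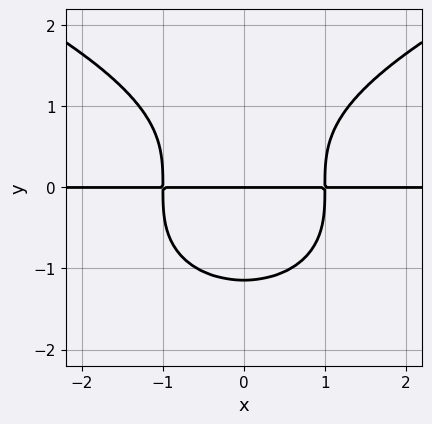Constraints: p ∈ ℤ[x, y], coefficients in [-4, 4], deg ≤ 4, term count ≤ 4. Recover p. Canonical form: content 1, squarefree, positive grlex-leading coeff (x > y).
2*y^4 - 3*x^2*y + 3*y

First, degree: a generic line meets the curve in up to 4 points, so deg p = 4.
Then, symmetries: the x ↦ −x reflection is a symmetry, so x appears only in even powers.
Next, checking where it meets the axes: every point of the x-axis in the box is on the curve; one y-axis crossing is at y = 0.
Finally, putting this together gives p.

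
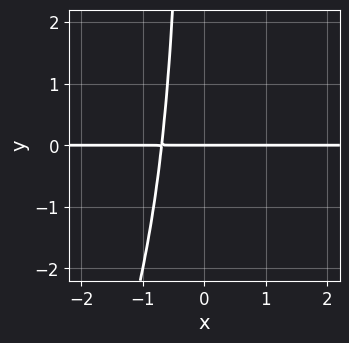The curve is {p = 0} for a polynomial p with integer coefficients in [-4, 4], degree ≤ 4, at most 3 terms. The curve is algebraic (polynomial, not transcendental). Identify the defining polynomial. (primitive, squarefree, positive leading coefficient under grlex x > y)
3*x^3*y - x^2*y^2 + y

(a) Degree: no degree-3 curve has this shape, so deg p = 4.
(b) Against the integer gridlines: it crosses the y-axis at the gridline y = 0; the visible x-axis segment lies entirely on the curve.
(c) These observations pin down the coefficients.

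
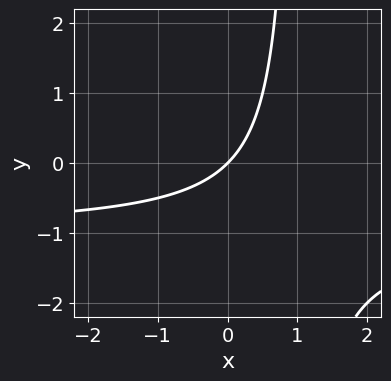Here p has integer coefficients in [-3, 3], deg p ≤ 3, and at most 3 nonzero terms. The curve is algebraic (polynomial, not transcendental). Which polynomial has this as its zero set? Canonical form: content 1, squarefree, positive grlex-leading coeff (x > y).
deg p = 2. The shape is more complex than any degree-1 curve.
Checking where it meets the axes: one y-axis crossing is at y = 0; one x-axis crossing is at x = 0.
Putting this together gives p.

x*y + x - y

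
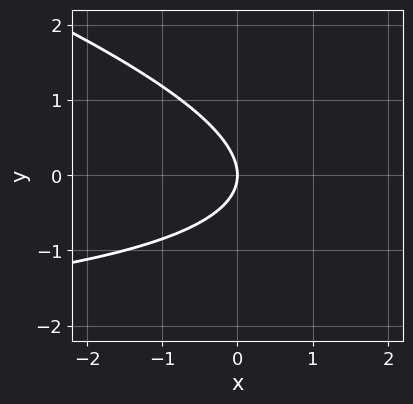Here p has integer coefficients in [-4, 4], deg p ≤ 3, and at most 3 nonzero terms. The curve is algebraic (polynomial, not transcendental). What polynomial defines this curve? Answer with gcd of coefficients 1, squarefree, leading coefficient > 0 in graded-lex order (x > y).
First, the degree is 2 — no degree-1 curve has this shape.
Then, from the visible intercepts: it meets the y-axis at y = 0 (among the integer gridlines); one x-axis crossing is at x = 0.
Finally, putting this together gives p.

x*y + 3*y^2 + 3*x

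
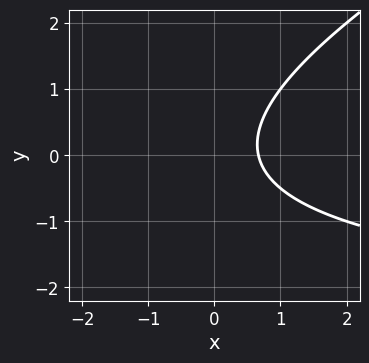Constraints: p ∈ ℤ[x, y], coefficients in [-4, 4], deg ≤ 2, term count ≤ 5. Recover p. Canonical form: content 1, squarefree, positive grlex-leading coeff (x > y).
(a) Degree: a generic line meets the curve in up to 2 points, so deg p = 2.
(b) From the visible intercepts: the curve avoids every integer y-axis point in the box.
(c) These observations pin down the coefficients.

x*y - 2*y^2 + 3*x - 2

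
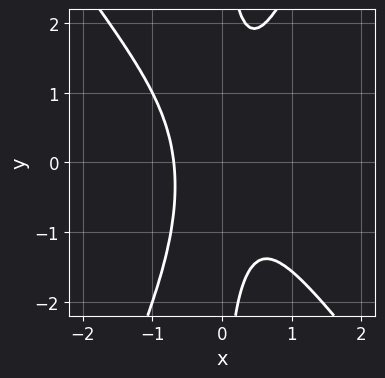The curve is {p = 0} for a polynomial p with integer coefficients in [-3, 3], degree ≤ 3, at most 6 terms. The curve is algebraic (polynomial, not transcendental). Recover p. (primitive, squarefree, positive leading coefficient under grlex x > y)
3*x^3 + x^2*y - x*y^2 + 1

First, deg p = 3. No degree-2 curve has this shape.
Next, observable constraints: it misses every integer gridline on the y-axis.
Finally, together with the visible shape, these determine p as stated.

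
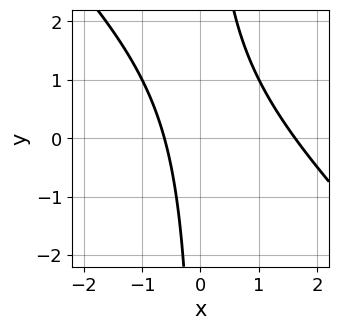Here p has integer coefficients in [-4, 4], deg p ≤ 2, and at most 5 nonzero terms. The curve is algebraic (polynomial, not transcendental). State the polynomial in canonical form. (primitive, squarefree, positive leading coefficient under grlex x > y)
x^2 + x*y - x - 1

The degree is 2 — the shape is more complex than any degree-1 curve.
Observable constraints: no y-intercept at any integer in the box.
Together with the visible shape, these determine p as stated.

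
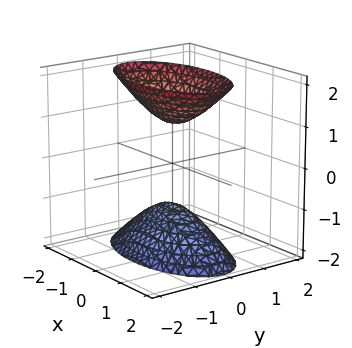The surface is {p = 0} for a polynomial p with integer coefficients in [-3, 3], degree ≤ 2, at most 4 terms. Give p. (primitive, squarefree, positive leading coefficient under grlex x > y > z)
1. I count 2 distinct pieces.
2. deg p = 2.
3. Symmetries: the y ↦ −y reflection is a symmetry, so y appears only in even powers; it's symmetric under x → −x, forcing even powers of x; it's symmetric under z → −z, forcing even powers of z.
4. Checking where it meets the axes: no x-intercept at any integer in the box; the surface avoids every integer y-axis point in the box; among the integer gridlines, it crosses the z-axis at z ∈ {-1, 1}.
5. Matching integer coefficients to the picture gives p.

x^2 + 3*y^2 - z^2 + 1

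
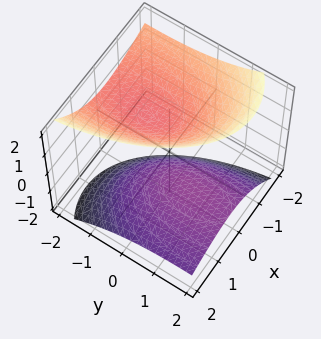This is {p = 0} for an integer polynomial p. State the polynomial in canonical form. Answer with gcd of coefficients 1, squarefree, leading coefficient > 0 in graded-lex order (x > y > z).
3*x^2 + 3*x*z + y^2 + 3*y*z - 3*z^2 + 2

1. There are 2 components.
2. The degree is 2 — a generic line meets the surface in up to 2 points.
3. Against the integer gridlines: the surface avoids every integer y-axis point in the box; no x-intercept at any integer in the box.
4. These observations pin down the coefficients.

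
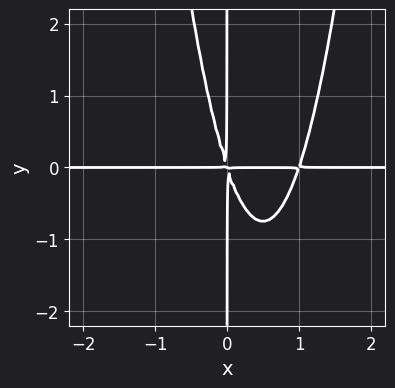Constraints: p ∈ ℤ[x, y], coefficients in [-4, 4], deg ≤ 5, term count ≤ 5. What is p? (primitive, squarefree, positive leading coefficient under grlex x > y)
First, the degree is 4 — the shape is more complex than any degree-3 curve.
Next, reading off the gridlines: the visible x-axis segment lies entirely on the curve; every point of the y-axis in the box is on the curve.
Finally, fitting integer coefficients to these (and the overall shape) gives p.

3*x^3*y - 3*x^2*y - x*y^2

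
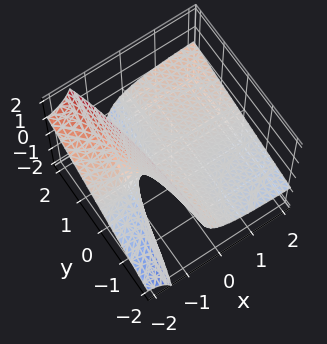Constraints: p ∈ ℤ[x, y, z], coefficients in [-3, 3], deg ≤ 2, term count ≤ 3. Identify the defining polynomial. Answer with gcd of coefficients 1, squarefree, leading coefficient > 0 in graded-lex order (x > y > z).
Degree: a generic line meets the surface in up to 2 points, so deg p = 2.
Observable constraints: every point of the x-axis in the box is on the surface; it meets the z-axis at z = 0 (among the integer gridlines); every point of the y-axis in the box is on the surface.
Together with the visible shape, these determine p as stated.

x*y - 3*x*z - 3*z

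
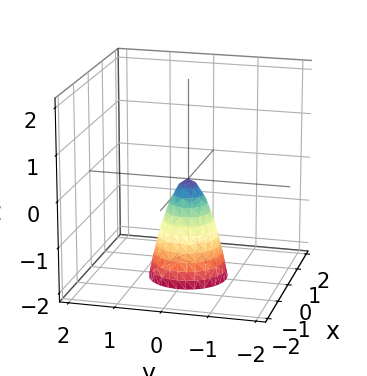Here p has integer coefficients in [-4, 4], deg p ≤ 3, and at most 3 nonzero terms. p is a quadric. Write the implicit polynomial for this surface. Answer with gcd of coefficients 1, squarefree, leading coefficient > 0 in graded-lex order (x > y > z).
3*x^2 + 3*y^2 + z

First, the degree is 2 — a single bowl opening along one axis; a quadric.
Next, by symmetry, the surface is invariant under rotation about z: p = q(x² + y², z).
Then, against the integer gridlines: a circular section at z = -2 has radius between 0 and 1; it meets the z-axis at z = 0 (among the integer gridlines).
Finally, solving for integer coefficients yields p as stated.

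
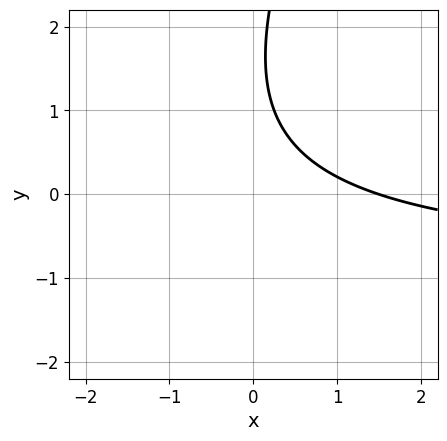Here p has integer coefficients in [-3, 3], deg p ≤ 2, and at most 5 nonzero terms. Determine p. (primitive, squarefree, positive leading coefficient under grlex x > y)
2*x*y - y^2 + 2*x + 3*y - 3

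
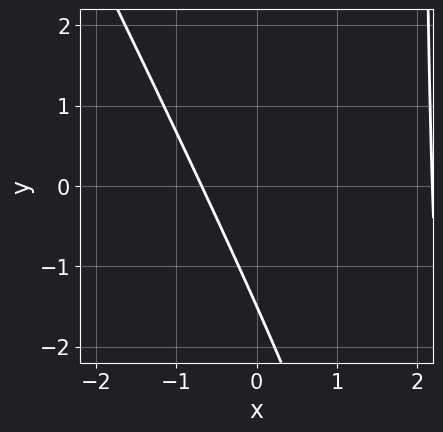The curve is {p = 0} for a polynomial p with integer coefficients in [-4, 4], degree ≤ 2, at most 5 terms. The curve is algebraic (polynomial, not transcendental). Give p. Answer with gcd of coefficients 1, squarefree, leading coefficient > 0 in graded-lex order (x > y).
2*x^2 + x*y - 3*x - 2*y - 3

deg p = 2. A generic line meets the curve in up to 2 points.
Putting this together gives p.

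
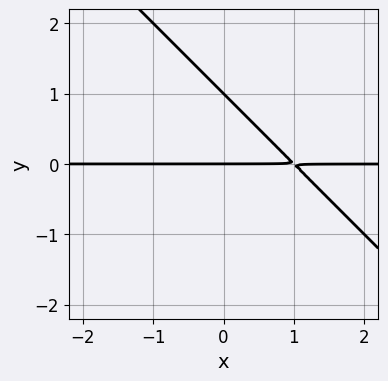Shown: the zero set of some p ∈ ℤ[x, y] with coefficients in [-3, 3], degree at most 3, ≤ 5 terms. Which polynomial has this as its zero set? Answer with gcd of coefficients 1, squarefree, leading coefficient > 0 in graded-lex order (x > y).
x*y + y^2 - y

1. Degree: no degree-1 curve has this shape, so deg p = 2.
2. From the visible intercepts: the visible x-axis segment lies entirely on the curve; the y-axis gridline crossings are at y ∈ {0, 1}.
3. Matching integer coefficients to the picture gives p.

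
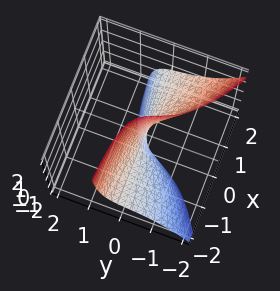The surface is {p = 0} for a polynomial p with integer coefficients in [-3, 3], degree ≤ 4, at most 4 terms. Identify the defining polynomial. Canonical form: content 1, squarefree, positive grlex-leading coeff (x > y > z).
Degree: a generic line meets the surface in up to 3 points, so deg p = 3.
From the visible intercepts: it meets the y-axis at y = 0 (among the integer gridlines); every point of the z-axis in the box is on the surface.
Together with the visible shape, these determine p as stated. Check: (2, 0, 0) on the x-axis lies on the surface, and p(2, 0, 0) = 0. ✓

x*y*z - y^3 - x*z - y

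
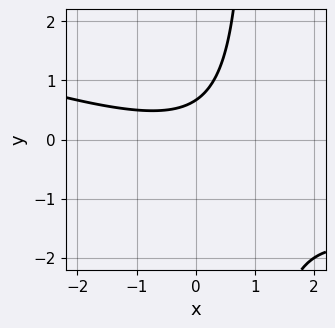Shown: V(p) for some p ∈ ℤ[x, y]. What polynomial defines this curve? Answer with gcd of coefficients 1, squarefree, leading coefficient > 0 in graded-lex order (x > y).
First, deg p = 2. The shape is more complex than any degree-1 curve.
Then, from the visible intercepts: the curve avoids every integer x-axis point in the box.
Finally, matching integer coefficients to the picture gives p.

x^2 + 3*x*y - 3*y + 2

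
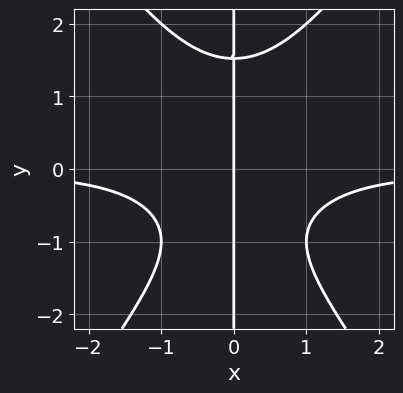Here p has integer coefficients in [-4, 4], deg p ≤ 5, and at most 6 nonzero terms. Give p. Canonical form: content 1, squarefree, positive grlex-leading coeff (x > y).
First, the degree is 4 — no degree-3 curve has this shape.
Then, reading off the gridlines: it meets the x-axis at x = 0 (among the integer gridlines); every point of the y-axis in the box is on the curve.
Finally, fitting integer coefficients to these (and the overall shape) gives p.

2*x^3*y - x*y^3 + x*y + 2*x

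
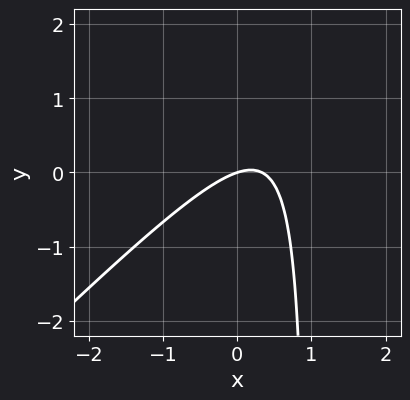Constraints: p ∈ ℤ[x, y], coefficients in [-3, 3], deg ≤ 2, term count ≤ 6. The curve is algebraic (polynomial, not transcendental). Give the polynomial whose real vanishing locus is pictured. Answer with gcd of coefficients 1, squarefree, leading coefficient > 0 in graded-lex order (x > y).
3*x^2 - 3*x*y - x + 3*y

deg p = 2.
Checking where it meets the axes: it meets the x-axis at x = 0 (among the integer gridlines); it crosses the y-axis at the gridline y = 0.
Putting this together gives p.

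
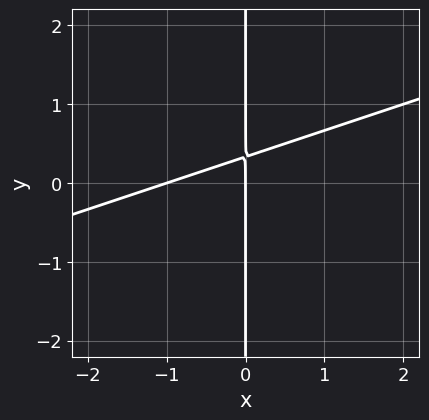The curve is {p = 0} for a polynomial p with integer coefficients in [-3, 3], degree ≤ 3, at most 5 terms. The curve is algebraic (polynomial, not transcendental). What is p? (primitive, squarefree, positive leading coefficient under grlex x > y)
First, degree: the shape is more complex than any degree-1 curve, so deg p = 2.
Next, checking where it meets the axes: the visible y-axis segment lies entirely on the curve; among the integer gridlines, it crosses the x-axis at x ∈ {-1, 0}.
Finally, matching integer coefficients to the picture gives p.

x^2 - 3*x*y + x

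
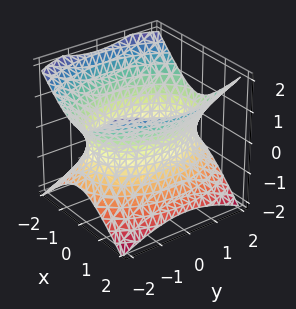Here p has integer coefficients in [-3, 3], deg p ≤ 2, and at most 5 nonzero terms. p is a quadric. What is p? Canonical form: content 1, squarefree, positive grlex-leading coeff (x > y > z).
(a) Degree: an hourglass — one-sheet hyperboloid; a quadric, so deg p = 2.
(b) Symmetries: mirror symmetry z ↦ −z ⇒ only even powers of z; it's symmetric under y → −y, forcing even powers of y; the x ↦ −x reflection is a symmetry, so x appears only in even powers.
(c) Against the integer gridlines: no z-intercept at any integer in the box.
(d) Putting this together gives p.

2*x^2 + y^2 - 2*z^2 - 3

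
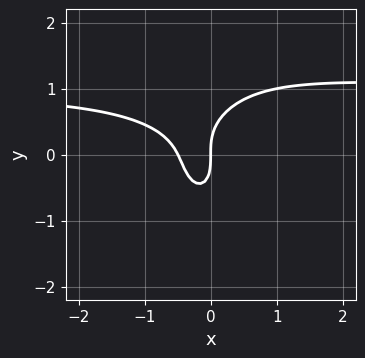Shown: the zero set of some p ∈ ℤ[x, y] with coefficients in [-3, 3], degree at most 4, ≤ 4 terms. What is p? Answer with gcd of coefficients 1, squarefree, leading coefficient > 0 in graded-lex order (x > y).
(a) deg p = 3. The shape is more complex than any degree-2 curve.
(b) From the axis intercepts and sections: it crosses the y-axis at the gridline y = 0; it meets the x-axis at x = 0 (among the integer gridlines).
(c) Putting this together gives p.

2*x^2*y + y^3 - 2*x^2 - x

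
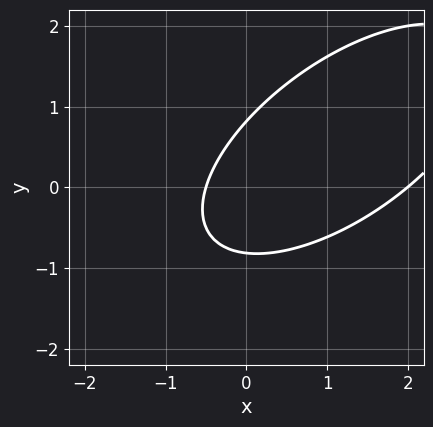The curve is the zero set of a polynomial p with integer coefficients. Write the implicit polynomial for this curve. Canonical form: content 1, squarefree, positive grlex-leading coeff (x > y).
2*x^2 - 3*x*y + 3*y^2 - 3*x - 2

Degree: a generic line meets the curve in up to 2 points, so deg p = 2.
From the axis intercepts and sections: it meets the x-axis at x = 2 (among the integer gridlines).
Matching integer coefficients to the picture gives p.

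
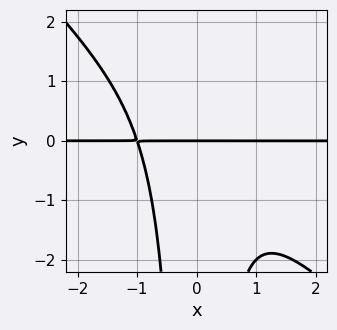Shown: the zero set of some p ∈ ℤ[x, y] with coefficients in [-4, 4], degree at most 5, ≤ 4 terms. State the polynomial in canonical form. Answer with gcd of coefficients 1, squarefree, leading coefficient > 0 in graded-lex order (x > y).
(a) deg p = 4.
(b) From the axis intercepts and sections: one y-axis crossing is at y = 0; the visible x-axis segment lies entirely on the curve.
(c) Assembling these constraints gives the stated polynomial.

x^3*y + x^2*y^2 + y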